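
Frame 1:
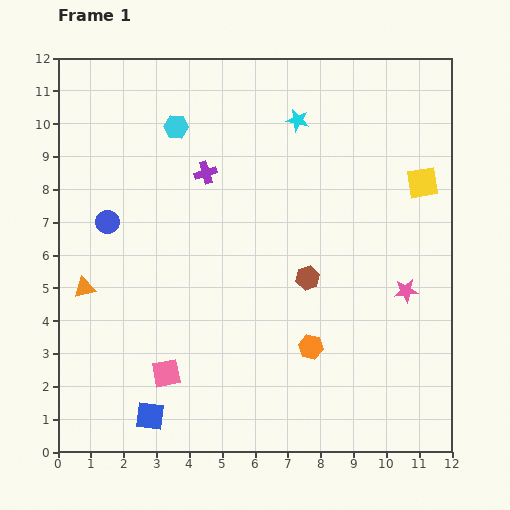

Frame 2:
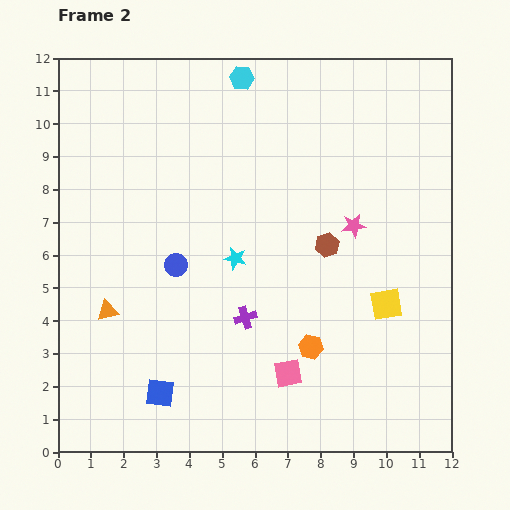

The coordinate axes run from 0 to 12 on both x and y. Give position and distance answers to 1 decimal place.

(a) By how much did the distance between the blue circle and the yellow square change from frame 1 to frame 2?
-3.2

Distance in frame 1: 9.7. Distance in frame 2: 6.5.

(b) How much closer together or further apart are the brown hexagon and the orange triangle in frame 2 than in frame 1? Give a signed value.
+0.2

Distance in frame 1: 6.8. Distance in frame 2: 7.0.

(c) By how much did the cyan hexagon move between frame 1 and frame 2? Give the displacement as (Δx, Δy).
(2.0, 1.5)

The cyan hexagon was at (3.6, 9.9) in frame 1 and (5.6, 11.4) in frame 2.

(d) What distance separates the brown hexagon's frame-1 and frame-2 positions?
1.2

The brown hexagon moved from (7.6, 5.3) to (8.2, 6.3), a distance of √(0.6² + 1.0²) ≈ 1.2.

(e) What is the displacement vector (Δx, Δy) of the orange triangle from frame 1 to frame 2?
(0.7, -0.7)

The orange triangle was at (0.8, 5.0) in frame 1 and (1.5, 4.3) in frame 2.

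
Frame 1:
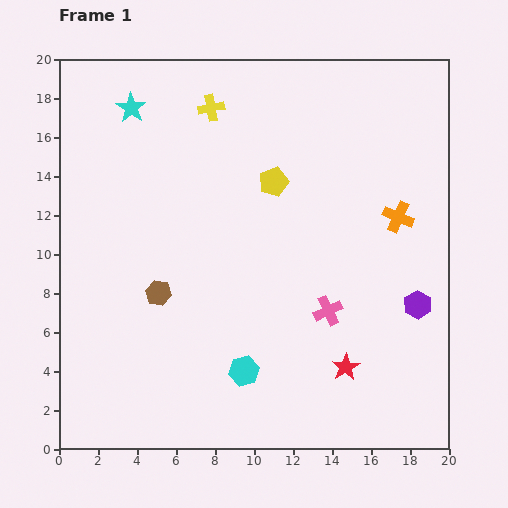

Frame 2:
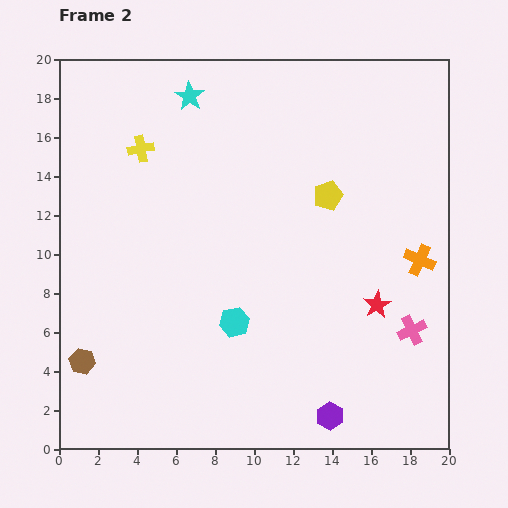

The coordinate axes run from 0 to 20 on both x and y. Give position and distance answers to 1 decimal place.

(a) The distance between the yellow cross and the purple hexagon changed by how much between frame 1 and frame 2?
+2.2

Distance in frame 1: 14.6. Distance in frame 2: 16.8.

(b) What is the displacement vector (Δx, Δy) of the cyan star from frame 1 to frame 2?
(3.0, 0.6)

The cyan star was at (3.7, 17.5) in frame 1 and (6.7, 18.1) in frame 2.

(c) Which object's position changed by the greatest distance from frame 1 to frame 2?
the purple hexagon

(moved 7.3; next 5.2)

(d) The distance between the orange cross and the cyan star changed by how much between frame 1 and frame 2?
-0.3

Distance in frame 1: 14.8. Distance in frame 2: 14.5.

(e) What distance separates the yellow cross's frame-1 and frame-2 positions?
4.2

The yellow cross moved from (7.8, 17.5) to (4.2, 15.4), a distance of √(3.6² + 2.1²) ≈ 4.2.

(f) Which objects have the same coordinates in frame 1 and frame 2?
none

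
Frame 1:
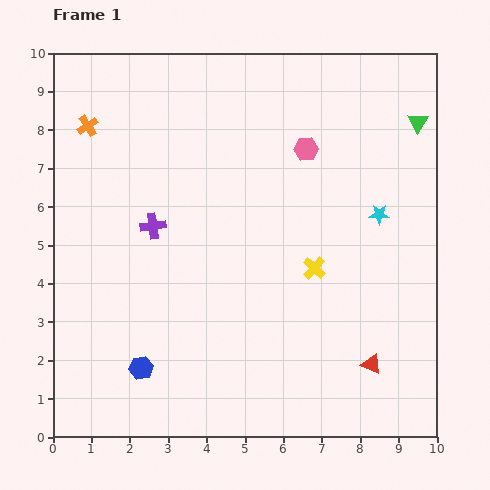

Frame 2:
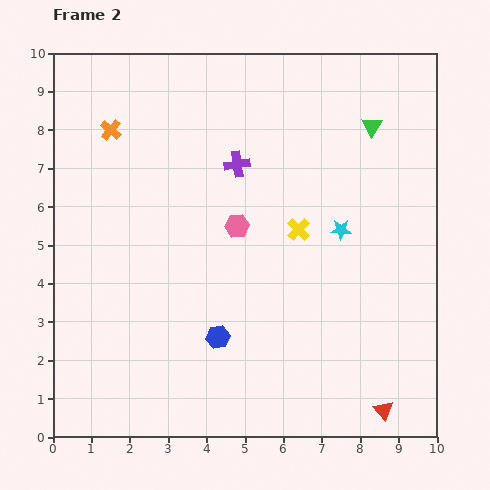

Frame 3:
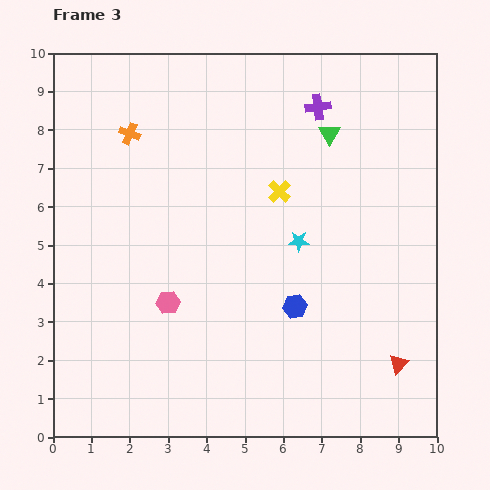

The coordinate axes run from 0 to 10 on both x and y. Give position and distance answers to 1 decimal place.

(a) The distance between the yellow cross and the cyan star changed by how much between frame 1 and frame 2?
-1.1

Distance in frame 1: 2.2. Distance in frame 2: 1.1.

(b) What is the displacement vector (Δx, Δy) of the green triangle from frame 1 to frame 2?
(-1.2, -0.1)

The green triangle was at (9.5, 8.2) in frame 1 and (8.3, 8.1) in frame 2.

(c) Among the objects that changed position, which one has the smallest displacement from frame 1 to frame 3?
the red triangle

(moved 0.7)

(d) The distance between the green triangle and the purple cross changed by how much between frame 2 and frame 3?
-2.8

Distance in frame 2: 3.6. Distance in frame 3: 0.8.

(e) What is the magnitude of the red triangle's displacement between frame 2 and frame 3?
1.3

The red triangle moved from (8.6, 0.7) to (9.0, 1.9), a distance of √(0.4² + 1.2²) ≈ 1.3.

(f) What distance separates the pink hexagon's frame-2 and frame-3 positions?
2.7

The pink hexagon moved from (4.8, 5.5) to (3.0, 3.5), a distance of √(1.8² + 2.0²) ≈ 2.7.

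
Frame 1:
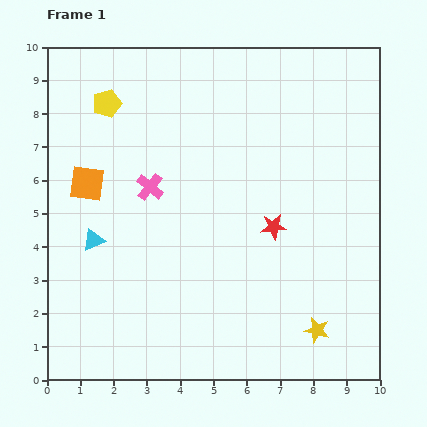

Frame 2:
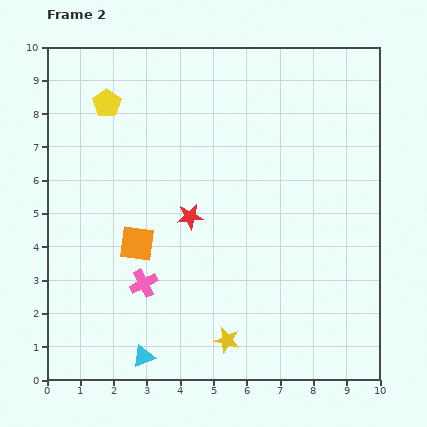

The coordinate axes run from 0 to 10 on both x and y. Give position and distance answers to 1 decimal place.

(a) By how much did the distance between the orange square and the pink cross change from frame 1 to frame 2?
-0.7

Distance in frame 1: 1.9. Distance in frame 2: 1.2.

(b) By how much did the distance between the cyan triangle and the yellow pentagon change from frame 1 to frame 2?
+3.6

Distance in frame 1: 4.1. Distance in frame 2: 7.7.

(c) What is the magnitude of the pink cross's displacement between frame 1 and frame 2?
2.9

The pink cross moved from (3.1, 5.8) to (2.9, 2.9), a distance of √(0.2² + 2.9²) ≈ 2.9.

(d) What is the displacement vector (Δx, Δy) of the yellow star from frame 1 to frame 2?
(-2.7, -0.3)

The yellow star was at (8.1, 1.5) in frame 1 and (5.4, 1.2) in frame 2.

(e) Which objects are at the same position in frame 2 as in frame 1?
the yellow pentagon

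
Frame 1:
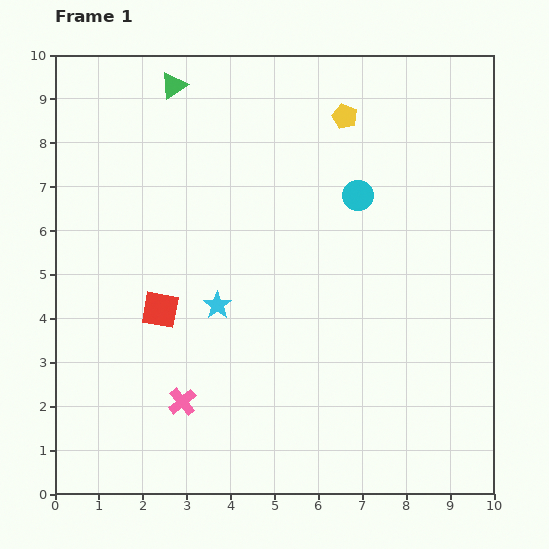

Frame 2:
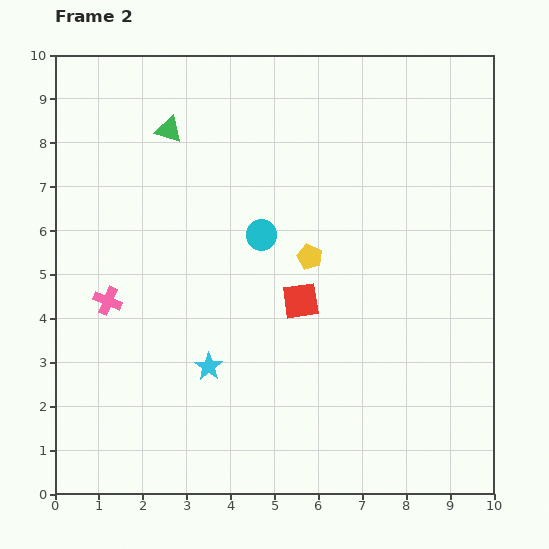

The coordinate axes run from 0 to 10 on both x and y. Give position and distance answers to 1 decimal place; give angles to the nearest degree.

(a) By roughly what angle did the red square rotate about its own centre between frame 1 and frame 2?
19° counter-clockwise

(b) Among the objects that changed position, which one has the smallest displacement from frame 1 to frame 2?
the green triangle

(moved 1.0)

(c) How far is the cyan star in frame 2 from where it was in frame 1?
1.4

The cyan star moved from (3.7, 4.3) to (3.5, 2.9), a distance of √(0.2² + 1.4²) ≈ 1.4.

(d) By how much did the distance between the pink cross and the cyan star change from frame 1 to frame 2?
+0.4

Distance in frame 1: 2.3. Distance in frame 2: 2.7.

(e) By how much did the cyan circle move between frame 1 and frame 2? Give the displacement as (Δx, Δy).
(-2.2, -0.9)

The cyan circle was at (6.9, 6.8) in frame 1 and (4.7, 5.9) in frame 2.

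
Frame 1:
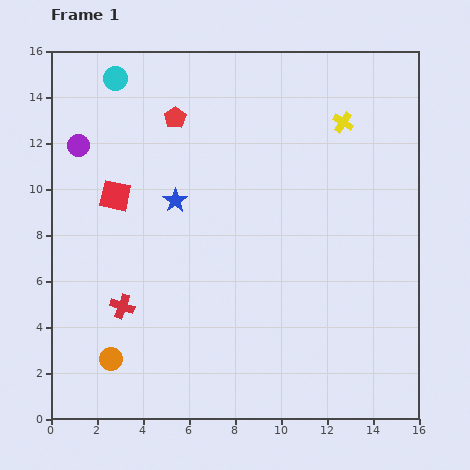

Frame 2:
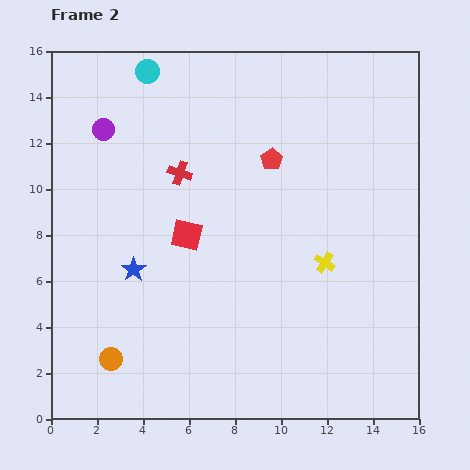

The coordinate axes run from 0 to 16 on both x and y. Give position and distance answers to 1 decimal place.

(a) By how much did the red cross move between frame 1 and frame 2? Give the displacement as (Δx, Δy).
(2.5, 5.8)

The red cross was at (3.1, 4.9) in frame 1 and (5.6, 10.7) in frame 2.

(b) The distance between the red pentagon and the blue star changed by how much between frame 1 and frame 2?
+4.1

Distance in frame 1: 3.6. Distance in frame 2: 7.7.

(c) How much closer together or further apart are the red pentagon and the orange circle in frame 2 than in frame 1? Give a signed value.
+0.3

Distance in frame 1: 10.9. Distance in frame 2: 11.2.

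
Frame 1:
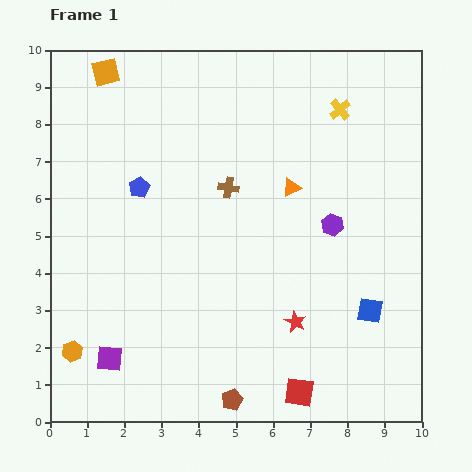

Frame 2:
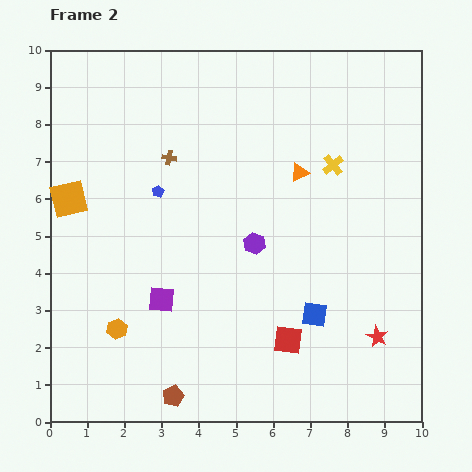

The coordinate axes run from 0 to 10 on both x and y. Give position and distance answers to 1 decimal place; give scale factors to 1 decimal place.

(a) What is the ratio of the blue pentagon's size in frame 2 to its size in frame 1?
0.6×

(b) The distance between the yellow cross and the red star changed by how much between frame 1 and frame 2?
-1.0

Distance in frame 1: 5.8. Distance in frame 2: 4.8.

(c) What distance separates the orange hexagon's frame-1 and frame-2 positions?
1.3

The orange hexagon moved from (0.6, 1.9) to (1.8, 2.5), a distance of √(1.2² + 0.6²) ≈ 1.3.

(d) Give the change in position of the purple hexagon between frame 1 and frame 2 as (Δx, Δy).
(-2.1, -0.5)

The purple hexagon was at (7.6, 5.3) in frame 1 and (5.5, 4.8) in frame 2.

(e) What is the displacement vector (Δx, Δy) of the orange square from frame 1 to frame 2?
(-1.0, -3.4)

The orange square was at (1.5, 9.4) in frame 1 and (0.5, 6.0) in frame 2.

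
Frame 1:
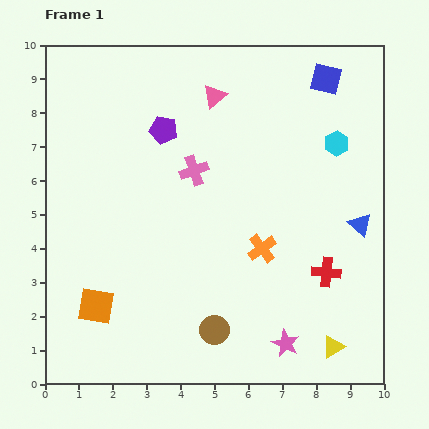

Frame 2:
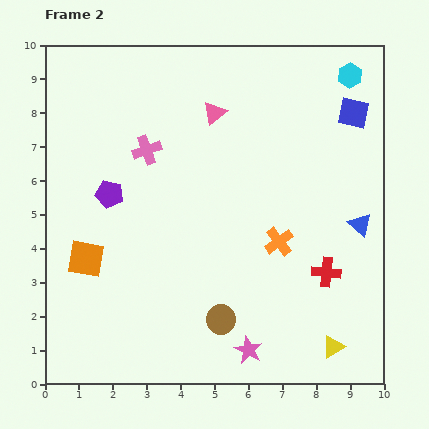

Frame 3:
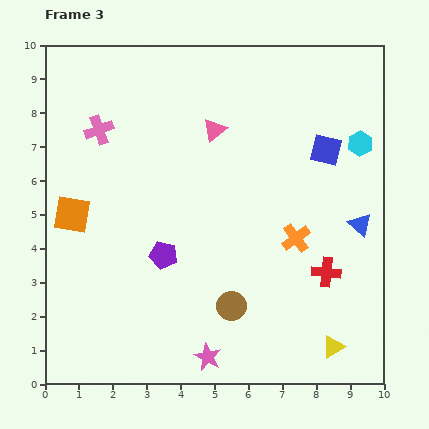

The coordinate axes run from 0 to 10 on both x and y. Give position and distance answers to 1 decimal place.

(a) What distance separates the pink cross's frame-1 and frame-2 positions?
1.5

The pink cross moved from (4.4, 6.3) to (3.0, 6.9), a distance of √(1.4² + 0.6²) ≈ 1.5.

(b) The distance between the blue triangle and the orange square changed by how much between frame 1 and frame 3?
+0.3

Distance in frame 1: 8.2. Distance in frame 3: 8.5.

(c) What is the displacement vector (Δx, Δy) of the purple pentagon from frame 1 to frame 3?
(0.0, -3.7)

The purple pentagon was at (3.5, 7.5) in frame 1 and (3.5, 3.8) in frame 3.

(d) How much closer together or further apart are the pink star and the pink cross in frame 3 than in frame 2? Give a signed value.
+0.8

Distance in frame 2: 6.6. Distance in frame 3: 7.4.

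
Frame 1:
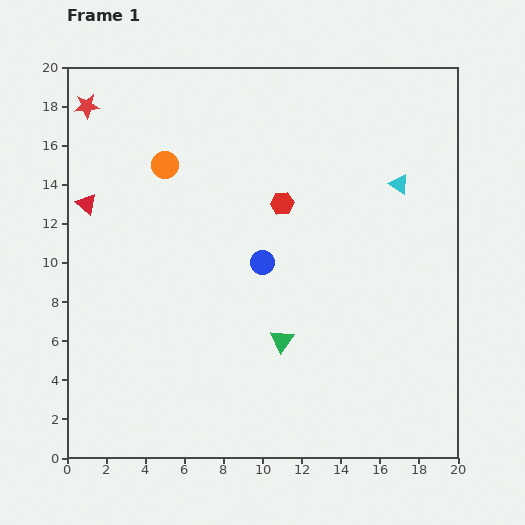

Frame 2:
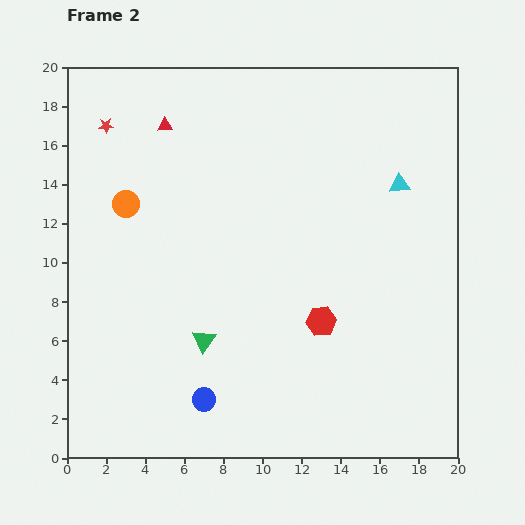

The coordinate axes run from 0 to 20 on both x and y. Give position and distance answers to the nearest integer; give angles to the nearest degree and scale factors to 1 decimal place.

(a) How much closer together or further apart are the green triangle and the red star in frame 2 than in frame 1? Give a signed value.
-4

Distance in frame 1: 16. Distance in frame 2: 12.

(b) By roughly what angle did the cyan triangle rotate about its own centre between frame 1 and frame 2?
38° counter-clockwise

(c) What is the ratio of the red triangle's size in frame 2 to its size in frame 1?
0.7×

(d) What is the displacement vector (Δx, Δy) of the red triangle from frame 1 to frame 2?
(4, 4)

The red triangle was at (1, 13) in frame 1 and (5, 17) in frame 2.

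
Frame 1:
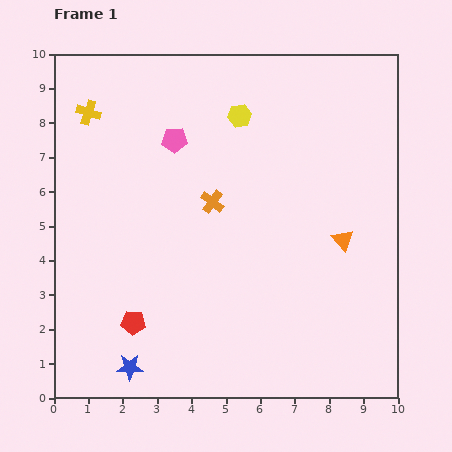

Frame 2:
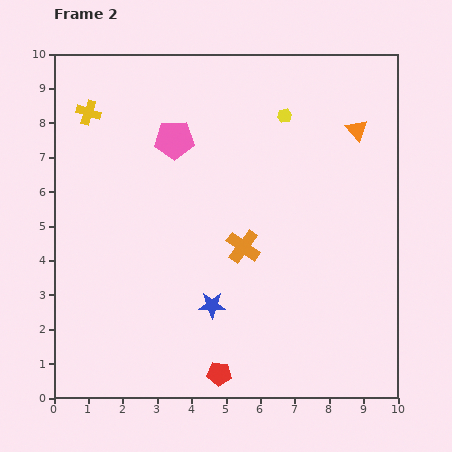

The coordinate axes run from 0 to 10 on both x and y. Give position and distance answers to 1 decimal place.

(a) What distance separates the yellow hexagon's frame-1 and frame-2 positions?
1.3

The yellow hexagon moved from (5.4, 8.2) to (6.7, 8.2), a distance of √(1.3² + 0.0²) ≈ 1.3.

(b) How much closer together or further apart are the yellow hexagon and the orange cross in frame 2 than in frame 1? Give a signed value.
+1.4

Distance in frame 1: 2.6. Distance in frame 2: 4.0.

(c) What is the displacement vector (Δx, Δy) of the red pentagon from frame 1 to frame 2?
(2.5, -1.5)

The red pentagon was at (2.3, 2.2) in frame 1 and (4.8, 0.7) in frame 2.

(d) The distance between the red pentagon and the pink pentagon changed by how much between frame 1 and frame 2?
+1.5

Distance in frame 1: 5.4. Distance in frame 2: 6.9.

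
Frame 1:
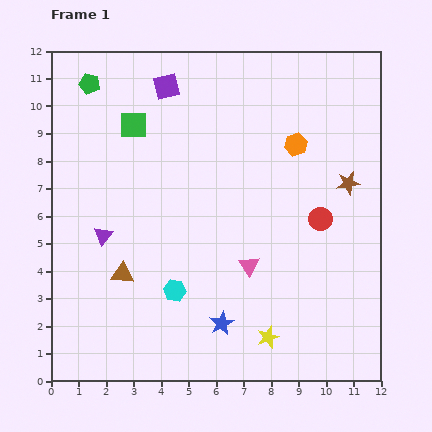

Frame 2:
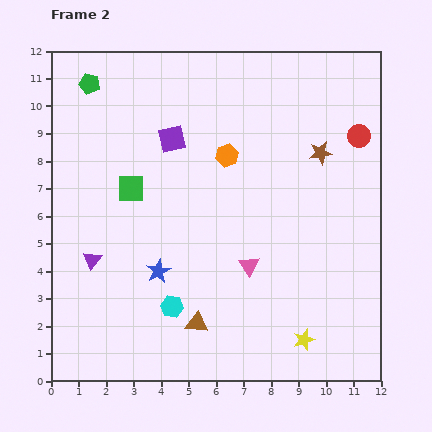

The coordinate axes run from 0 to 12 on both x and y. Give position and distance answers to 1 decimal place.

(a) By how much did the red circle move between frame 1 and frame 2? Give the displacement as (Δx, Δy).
(1.4, 3.0)

The red circle was at (9.8, 5.9) in frame 1 and (11.2, 8.9) in frame 2.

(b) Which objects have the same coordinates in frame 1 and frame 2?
the green pentagon, the pink triangle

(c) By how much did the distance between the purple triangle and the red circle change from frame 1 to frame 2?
+2.8

Distance in frame 1: 7.9. Distance in frame 2: 10.7.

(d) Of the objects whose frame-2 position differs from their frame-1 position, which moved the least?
the cyan hexagon

(moved 0.6)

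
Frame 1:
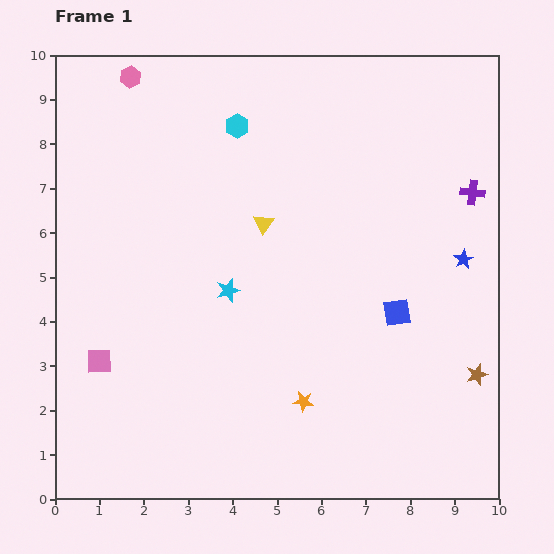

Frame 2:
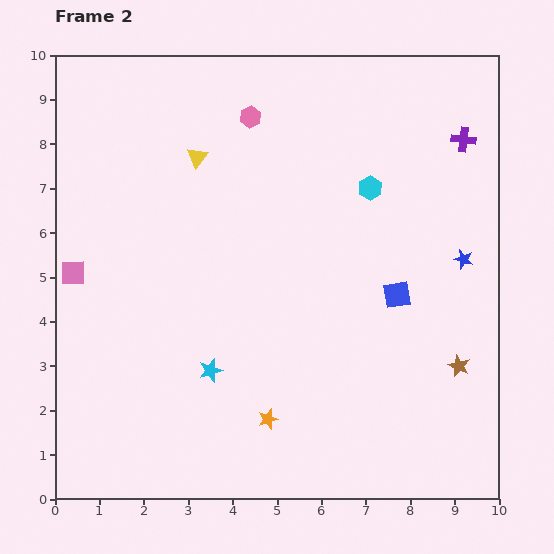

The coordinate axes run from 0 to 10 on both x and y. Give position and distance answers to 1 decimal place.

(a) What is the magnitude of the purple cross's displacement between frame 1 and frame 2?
1.2

The purple cross moved from (9.4, 6.9) to (9.2, 8.1), a distance of √(0.2² + 1.2²) ≈ 1.2.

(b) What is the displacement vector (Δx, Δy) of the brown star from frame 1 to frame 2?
(-0.4, 0.2)

The brown star was at (9.5, 2.8) in frame 1 and (9.1, 3.0) in frame 2.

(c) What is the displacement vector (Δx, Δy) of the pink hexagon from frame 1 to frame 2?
(2.7, -0.9)

The pink hexagon was at (1.7, 9.5) in frame 1 and (4.4, 8.6) in frame 2.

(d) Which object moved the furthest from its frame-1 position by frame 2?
the cyan hexagon

(moved 3.3; next 2.8)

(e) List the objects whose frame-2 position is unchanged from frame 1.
the blue star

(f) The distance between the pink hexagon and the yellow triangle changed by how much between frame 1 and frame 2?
-3.0

Distance in frame 1: 4.5. Distance in frame 2: 1.5.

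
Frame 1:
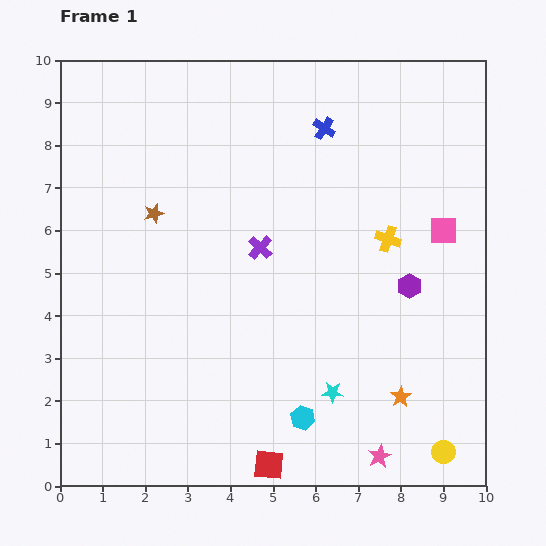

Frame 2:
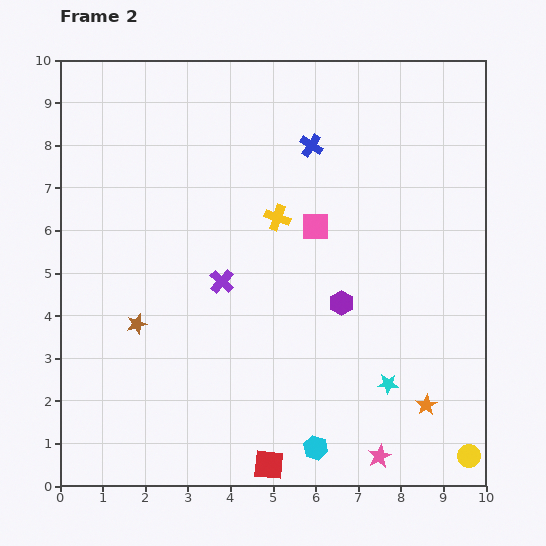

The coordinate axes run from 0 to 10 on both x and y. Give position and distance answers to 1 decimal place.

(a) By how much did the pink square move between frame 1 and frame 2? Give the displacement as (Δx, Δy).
(-3.0, 0.1)

The pink square was at (9.0, 6.0) in frame 1 and (6.0, 6.1) in frame 2.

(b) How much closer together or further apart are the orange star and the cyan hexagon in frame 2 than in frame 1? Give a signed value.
+0.4

Distance in frame 1: 2.4. Distance in frame 2: 2.8.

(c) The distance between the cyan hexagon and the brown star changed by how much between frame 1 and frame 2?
-0.8

Distance in frame 1: 5.9. Distance in frame 2: 5.1.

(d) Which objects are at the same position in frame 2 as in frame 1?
the red square, the pink star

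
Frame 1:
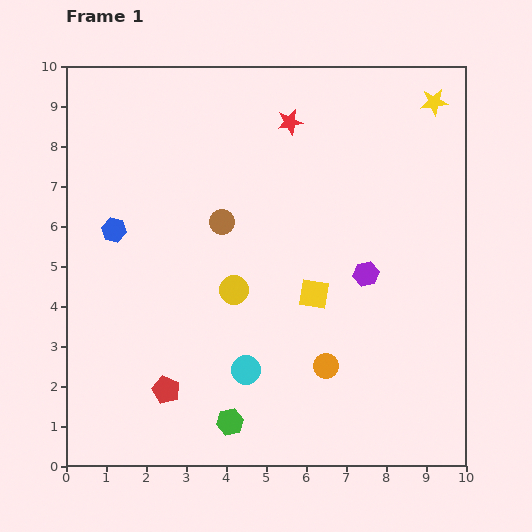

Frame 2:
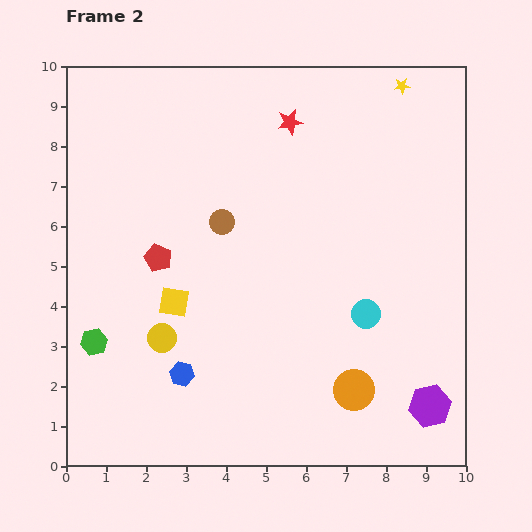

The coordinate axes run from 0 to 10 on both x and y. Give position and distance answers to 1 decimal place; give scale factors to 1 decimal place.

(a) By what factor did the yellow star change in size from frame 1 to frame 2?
0.6×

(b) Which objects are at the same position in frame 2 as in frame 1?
the red star, the brown circle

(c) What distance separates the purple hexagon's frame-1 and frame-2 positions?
3.7

The purple hexagon moved from (7.5, 4.8) to (9.1, 1.5), a distance of √(1.6² + 3.3²) ≈ 3.7.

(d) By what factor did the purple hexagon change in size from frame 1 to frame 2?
1.7×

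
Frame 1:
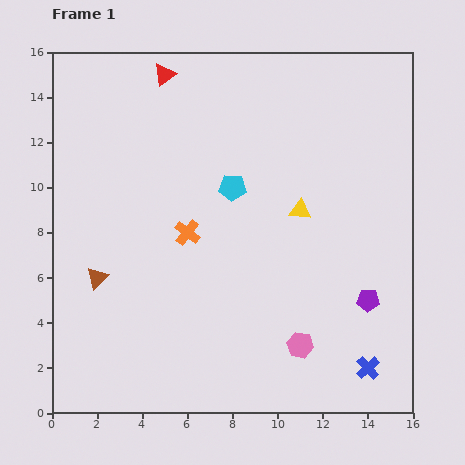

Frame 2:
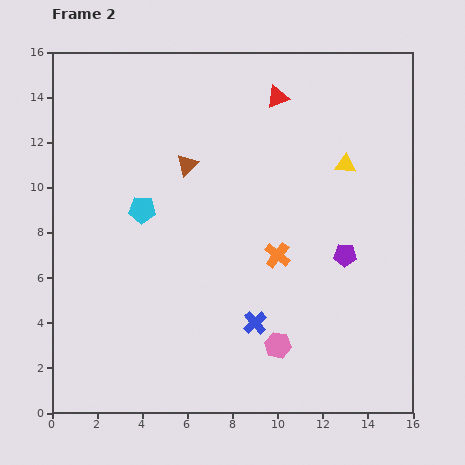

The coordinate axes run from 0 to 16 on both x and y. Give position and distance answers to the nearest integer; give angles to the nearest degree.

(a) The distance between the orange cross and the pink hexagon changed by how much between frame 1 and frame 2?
-3

Distance in frame 1: 7. Distance in frame 2: 4.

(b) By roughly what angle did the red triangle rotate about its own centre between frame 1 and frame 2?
15° clockwise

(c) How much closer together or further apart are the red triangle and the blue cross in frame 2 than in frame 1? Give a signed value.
-6

Distance in frame 1: 16. Distance in frame 2: 10.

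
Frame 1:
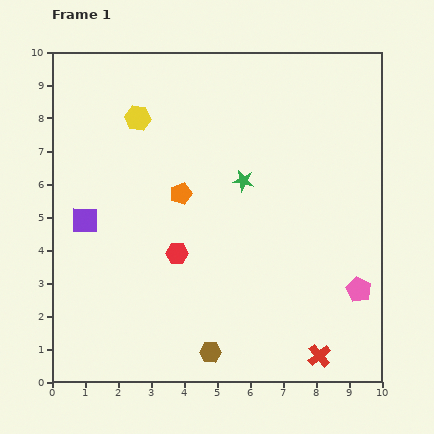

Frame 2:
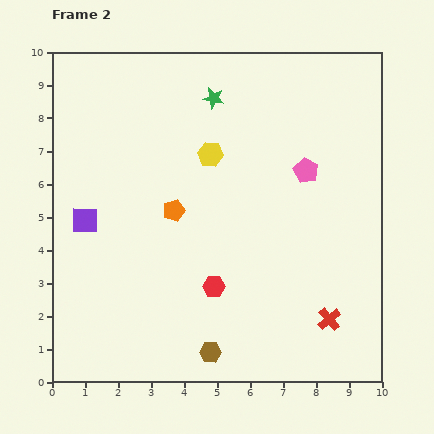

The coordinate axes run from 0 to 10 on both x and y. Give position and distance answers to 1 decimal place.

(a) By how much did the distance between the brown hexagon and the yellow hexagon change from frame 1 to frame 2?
-1.4

Distance in frame 1: 7.4. Distance in frame 2: 6.0.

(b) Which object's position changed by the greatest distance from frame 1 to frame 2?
the pink pentagon

(moved 3.9; next 2.7)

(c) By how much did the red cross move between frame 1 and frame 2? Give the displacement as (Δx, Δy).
(0.3, 1.1)

The red cross was at (8.1, 0.8) in frame 1 and (8.4, 1.9) in frame 2.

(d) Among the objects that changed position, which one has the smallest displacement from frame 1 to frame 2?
the orange pentagon

(moved 0.5)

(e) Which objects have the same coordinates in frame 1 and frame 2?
the brown hexagon, the purple square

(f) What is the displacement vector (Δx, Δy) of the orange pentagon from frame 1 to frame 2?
(-0.2, -0.5)

The orange pentagon was at (3.9, 5.7) in frame 1 and (3.7, 5.2) in frame 2.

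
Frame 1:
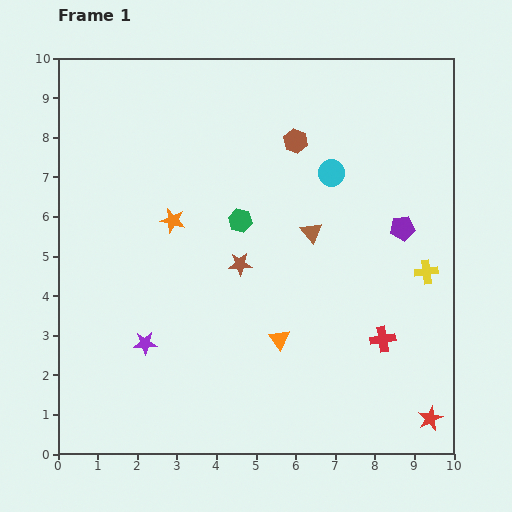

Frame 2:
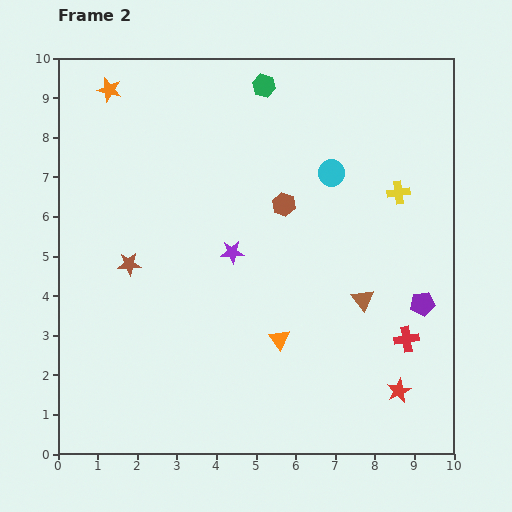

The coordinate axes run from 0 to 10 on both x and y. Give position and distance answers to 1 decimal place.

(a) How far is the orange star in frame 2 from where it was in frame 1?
3.7

The orange star moved from (2.9, 5.9) to (1.3, 9.2), a distance of √(1.6² + 3.3²) ≈ 3.7.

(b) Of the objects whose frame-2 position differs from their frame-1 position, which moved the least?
the red cross

(moved 0.6)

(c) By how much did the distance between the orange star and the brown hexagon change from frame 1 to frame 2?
+1.6

Distance in frame 1: 3.7. Distance in frame 2: 5.3.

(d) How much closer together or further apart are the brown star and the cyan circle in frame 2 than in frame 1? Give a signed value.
+2.3

Distance in frame 1: 3.3. Distance in frame 2: 5.6.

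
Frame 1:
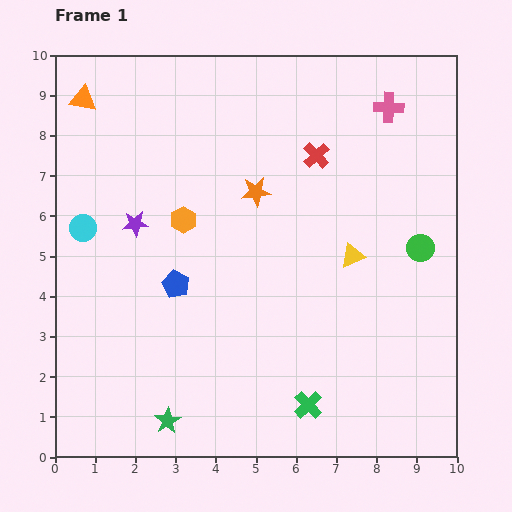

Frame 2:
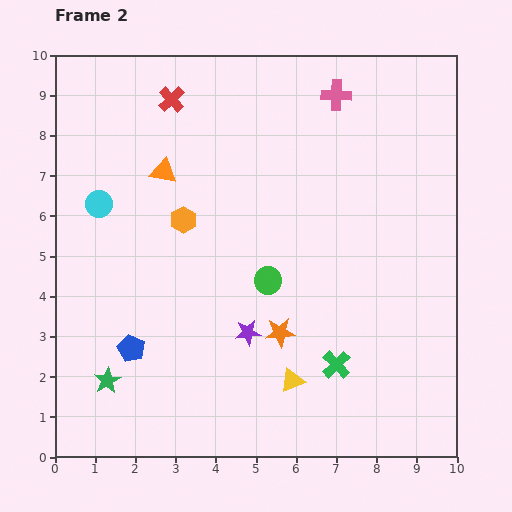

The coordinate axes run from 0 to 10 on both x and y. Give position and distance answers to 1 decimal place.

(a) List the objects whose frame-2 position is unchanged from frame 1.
the orange hexagon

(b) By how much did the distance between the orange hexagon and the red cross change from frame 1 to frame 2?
-0.7

Distance in frame 1: 3.7. Distance in frame 2: 3.0.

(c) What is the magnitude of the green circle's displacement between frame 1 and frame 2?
3.9

The green circle moved from (9.1, 5.2) to (5.3, 4.4), a distance of √(3.8² + 0.8²) ≈ 3.9.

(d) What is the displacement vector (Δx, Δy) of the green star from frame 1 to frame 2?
(-1.5, 1.0)

The green star was at (2.8, 0.9) in frame 1 and (1.3, 1.9) in frame 2.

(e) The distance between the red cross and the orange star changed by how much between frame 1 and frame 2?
+4.7

Distance in frame 1: 1.7. Distance in frame 2: 6.4.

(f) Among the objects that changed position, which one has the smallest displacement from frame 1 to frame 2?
the cyan circle

(moved 0.7)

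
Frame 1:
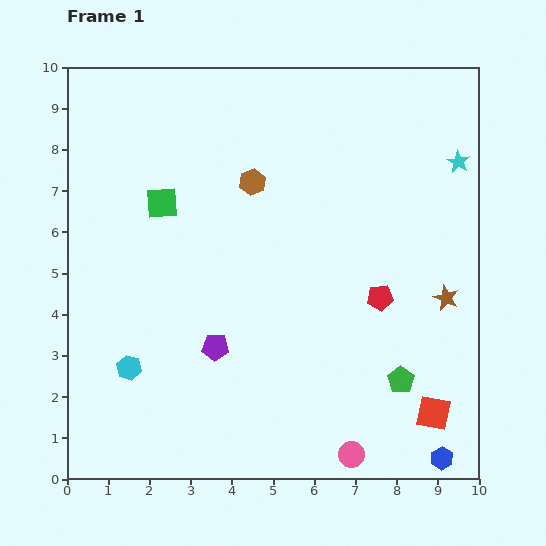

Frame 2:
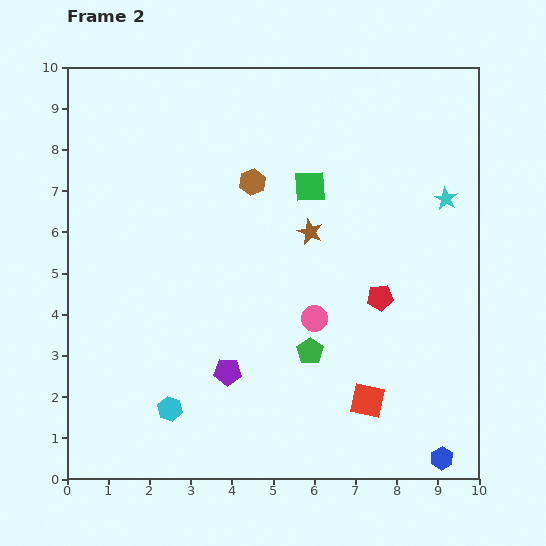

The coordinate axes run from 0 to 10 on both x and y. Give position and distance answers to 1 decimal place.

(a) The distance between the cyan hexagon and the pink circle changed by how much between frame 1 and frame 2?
-1.7

Distance in frame 1: 5.8. Distance in frame 2: 4.1.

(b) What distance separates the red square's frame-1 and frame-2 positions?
1.6

The red square moved from (8.9, 1.6) to (7.3, 1.9), a distance of √(1.6² + 0.3²) ≈ 1.6.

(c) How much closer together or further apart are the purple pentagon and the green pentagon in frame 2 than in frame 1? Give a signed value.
-2.5

Distance in frame 1: 4.6. Distance in frame 2: 2.1.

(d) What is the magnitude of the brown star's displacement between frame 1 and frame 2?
3.7

The brown star moved from (9.2, 4.4) to (5.9, 6.0), a distance of √(3.3² + 1.6²) ≈ 3.7.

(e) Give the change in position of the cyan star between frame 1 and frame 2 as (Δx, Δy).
(-0.3, -0.9)

The cyan star was at (9.5, 7.7) in frame 1 and (9.2, 6.8) in frame 2.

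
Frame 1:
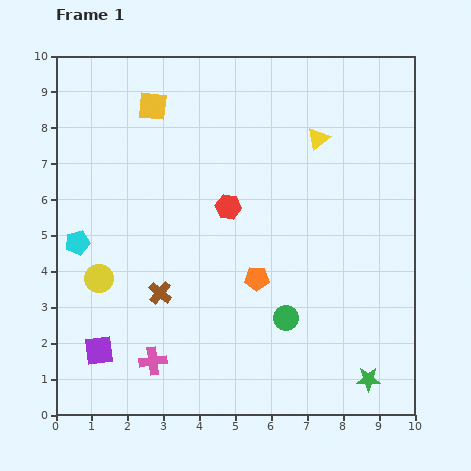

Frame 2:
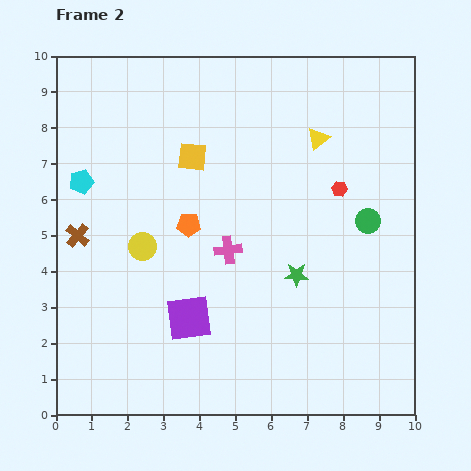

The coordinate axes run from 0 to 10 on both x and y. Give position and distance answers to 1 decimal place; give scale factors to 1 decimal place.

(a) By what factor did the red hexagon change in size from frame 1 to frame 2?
0.6×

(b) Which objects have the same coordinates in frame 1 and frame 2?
the yellow triangle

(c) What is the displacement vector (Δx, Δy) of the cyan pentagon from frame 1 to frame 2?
(0.1, 1.7)

The cyan pentagon was at (0.6, 4.8) in frame 1 and (0.7, 6.5) in frame 2.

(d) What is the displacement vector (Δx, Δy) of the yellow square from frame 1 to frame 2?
(1.1, -1.4)

The yellow square was at (2.7, 8.6) in frame 1 and (3.8, 7.2) in frame 2.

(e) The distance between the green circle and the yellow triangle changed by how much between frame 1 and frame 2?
-2.4

Distance in frame 1: 5.1. Distance in frame 2: 2.7.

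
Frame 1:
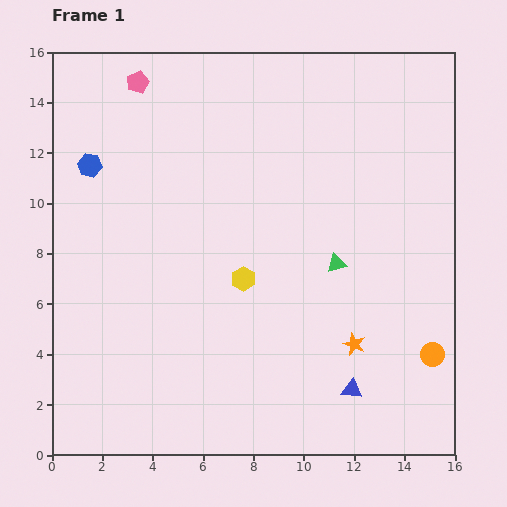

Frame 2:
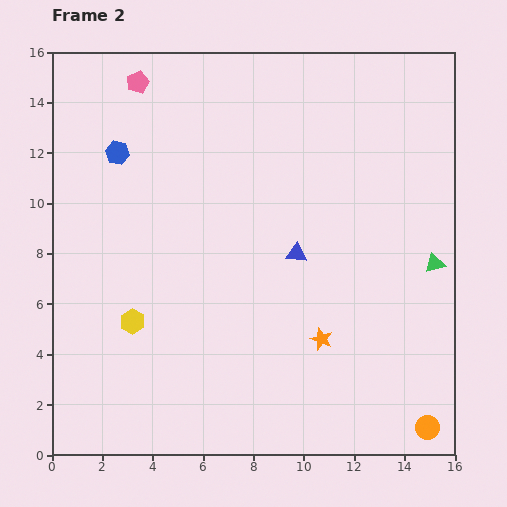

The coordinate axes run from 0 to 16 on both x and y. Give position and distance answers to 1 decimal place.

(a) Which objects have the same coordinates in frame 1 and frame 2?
the pink pentagon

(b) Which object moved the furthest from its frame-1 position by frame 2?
the blue triangle

(moved 5.8; next 4.7)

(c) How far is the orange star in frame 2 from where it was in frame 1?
1.3

The orange star moved from (12.0, 4.4) to (10.7, 4.6), a distance of √(1.3² + 0.2²) ≈ 1.3.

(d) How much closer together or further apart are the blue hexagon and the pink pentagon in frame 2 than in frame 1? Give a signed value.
-0.9

Distance in frame 1: 3.8. Distance in frame 2: 2.9.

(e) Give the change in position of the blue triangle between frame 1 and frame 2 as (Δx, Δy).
(-2.2, 5.4)

The blue triangle was at (11.9, 2.6) in frame 1 and (9.7, 8.0) in frame 2.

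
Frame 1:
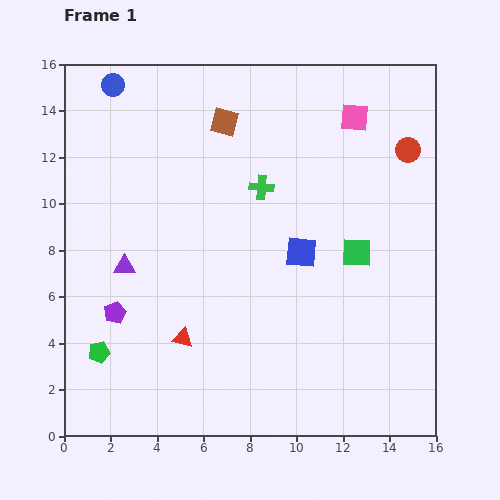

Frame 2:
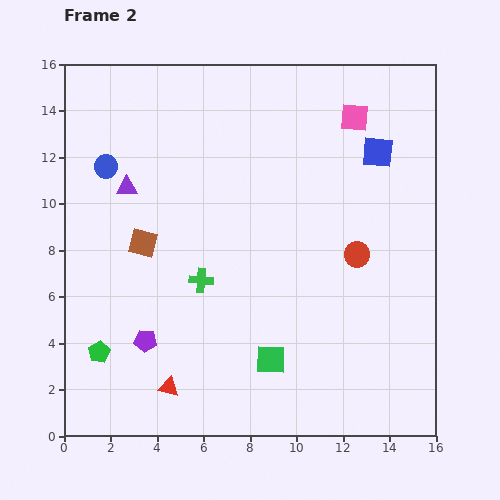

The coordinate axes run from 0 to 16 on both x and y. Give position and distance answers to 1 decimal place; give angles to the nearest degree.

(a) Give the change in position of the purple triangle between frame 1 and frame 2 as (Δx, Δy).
(0.1, 3.4)

The purple triangle was at (2.6, 7.3) in frame 1 and (2.7, 10.7) in frame 2.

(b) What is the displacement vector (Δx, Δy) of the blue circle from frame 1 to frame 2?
(-0.3, -3.5)

The blue circle was at (2.1, 15.1) in frame 1 and (1.8, 11.6) in frame 2.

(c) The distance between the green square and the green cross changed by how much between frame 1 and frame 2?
-0.5

Distance in frame 1: 5.0. Distance in frame 2: 4.5.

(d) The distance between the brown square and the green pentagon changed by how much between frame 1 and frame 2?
-6.2

Distance in frame 1: 11.3. Distance in frame 2: 5.1.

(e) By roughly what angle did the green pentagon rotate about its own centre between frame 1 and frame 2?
16° counter-clockwise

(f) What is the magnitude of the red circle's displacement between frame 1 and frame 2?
5.0

The red circle moved from (14.8, 12.3) to (12.6, 7.8), a distance of √(2.2² + 4.5²) ≈ 5.0.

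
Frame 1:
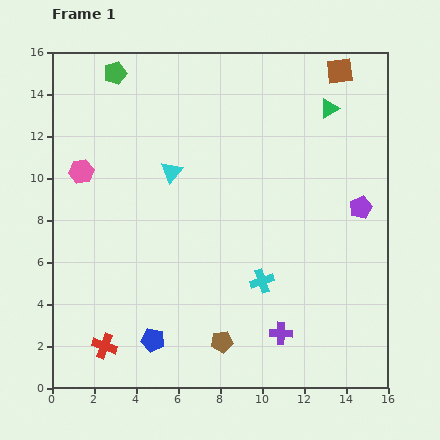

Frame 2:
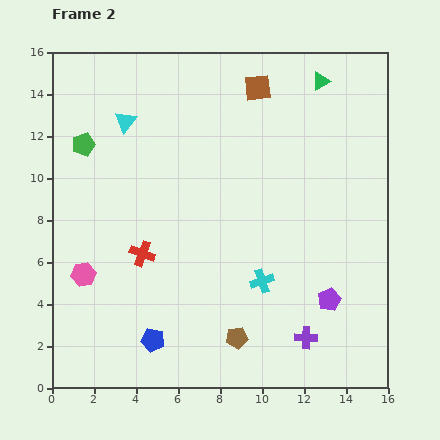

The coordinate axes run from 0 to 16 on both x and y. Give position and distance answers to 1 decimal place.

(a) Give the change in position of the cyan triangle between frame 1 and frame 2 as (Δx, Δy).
(-2.2, 2.4)

The cyan triangle was at (5.7, 10.3) in frame 1 and (3.5, 12.7) in frame 2.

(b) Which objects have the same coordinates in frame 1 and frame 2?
the cyan cross, the blue pentagon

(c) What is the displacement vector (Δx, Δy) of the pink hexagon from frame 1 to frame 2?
(0.1, -4.9)

The pink hexagon was at (1.4, 10.3) in frame 1 and (1.5, 5.4) in frame 2.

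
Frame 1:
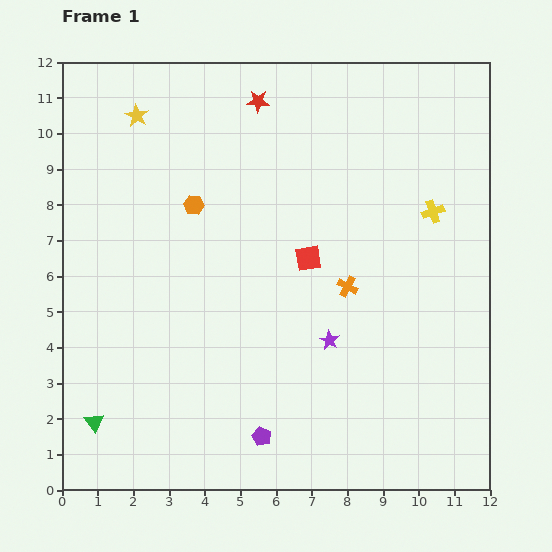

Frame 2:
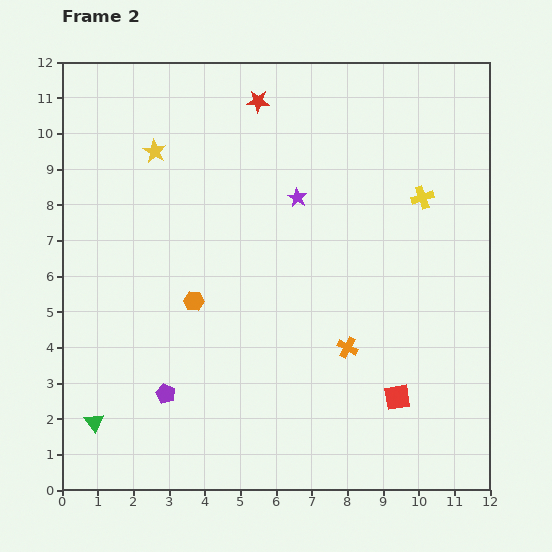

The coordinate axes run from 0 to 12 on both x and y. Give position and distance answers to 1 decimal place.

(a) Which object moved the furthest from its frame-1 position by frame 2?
the red square

(moved 4.6; next 4.1)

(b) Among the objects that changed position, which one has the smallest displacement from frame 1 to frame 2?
the yellow cross

(moved 0.5)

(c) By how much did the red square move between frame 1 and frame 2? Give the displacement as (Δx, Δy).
(2.5, -3.9)

The red square was at (6.9, 6.5) in frame 1 and (9.4, 2.6) in frame 2.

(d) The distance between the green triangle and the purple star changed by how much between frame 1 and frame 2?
+1.5

Distance in frame 1: 7.0. Distance in frame 2: 8.5.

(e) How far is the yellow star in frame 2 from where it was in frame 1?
1.1

The yellow star moved from (2.1, 10.5) to (2.6, 9.5), a distance of √(0.5² + 1.0²) ≈ 1.1.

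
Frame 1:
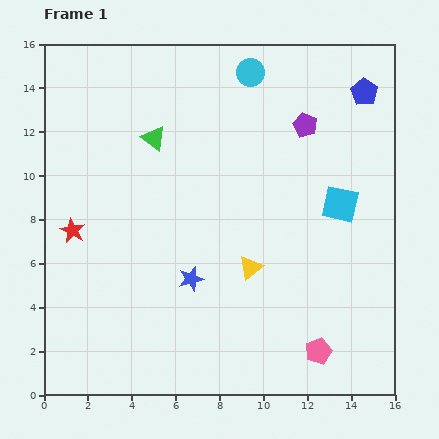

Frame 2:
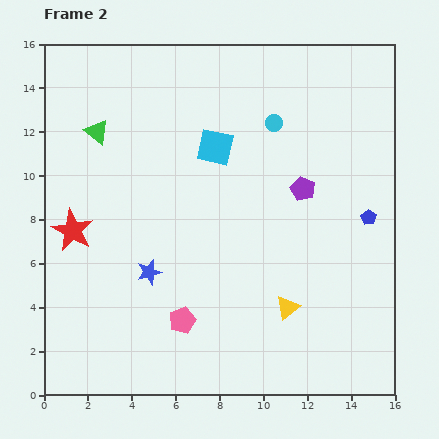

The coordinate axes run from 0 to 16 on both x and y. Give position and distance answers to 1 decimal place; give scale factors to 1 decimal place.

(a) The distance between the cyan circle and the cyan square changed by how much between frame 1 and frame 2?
-4.4

Distance in frame 1: 7.3. Distance in frame 2: 2.9.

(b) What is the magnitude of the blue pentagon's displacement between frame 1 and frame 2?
5.7

The blue pentagon moved from (14.6, 13.8) to (14.8, 8.1), a distance of √(0.2² + 5.7²) ≈ 5.7.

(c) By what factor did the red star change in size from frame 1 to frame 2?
1.7×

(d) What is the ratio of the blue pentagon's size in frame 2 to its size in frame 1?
0.6×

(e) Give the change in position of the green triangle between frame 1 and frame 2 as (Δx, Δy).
(-2.6, 0.3)

The green triangle was at (5.0, 11.7) in frame 1 and (2.4, 12.0) in frame 2.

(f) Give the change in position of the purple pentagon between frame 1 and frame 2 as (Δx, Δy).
(-0.1, -2.9)

The purple pentagon was at (11.9, 12.3) in frame 1 and (11.8, 9.4) in frame 2.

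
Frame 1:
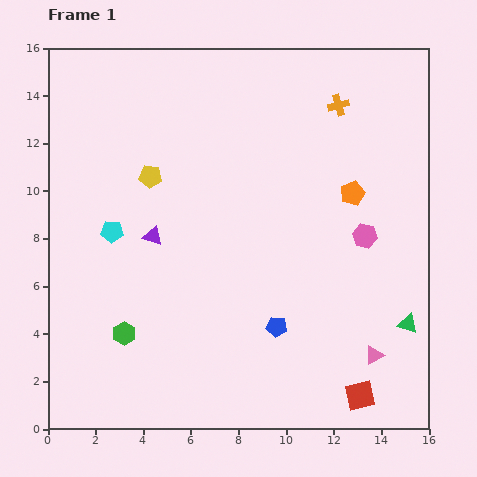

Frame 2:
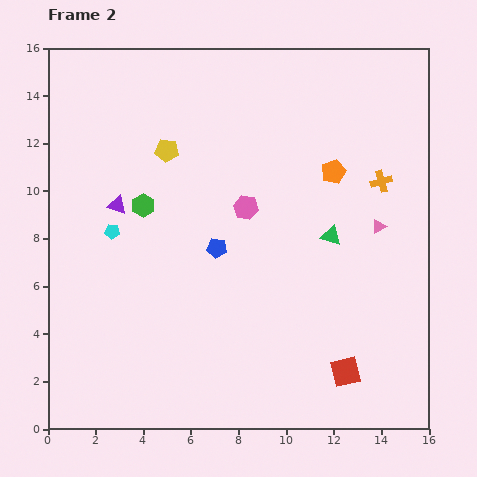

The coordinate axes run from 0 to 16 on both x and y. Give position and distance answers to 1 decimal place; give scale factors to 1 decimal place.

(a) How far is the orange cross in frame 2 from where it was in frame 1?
3.7

The orange cross moved from (12.2, 13.6) to (14.0, 10.4), a distance of √(1.8² + 3.2²) ≈ 3.7.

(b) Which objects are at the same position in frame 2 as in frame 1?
the cyan pentagon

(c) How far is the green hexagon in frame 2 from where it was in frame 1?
5.5

The green hexagon moved from (3.2, 4.0) to (4.0, 9.4), a distance of √(0.8² + 5.4²) ≈ 5.5.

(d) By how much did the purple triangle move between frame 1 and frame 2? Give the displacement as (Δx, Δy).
(-1.5, 1.3)

The purple triangle was at (4.4, 8.1) in frame 1 and (2.9, 9.4) in frame 2.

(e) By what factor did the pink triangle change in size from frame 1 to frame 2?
0.7×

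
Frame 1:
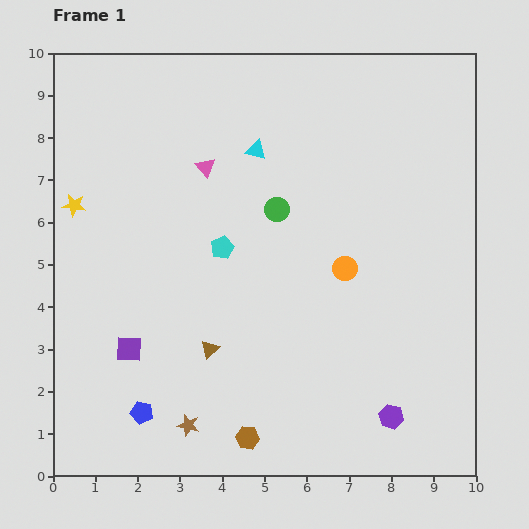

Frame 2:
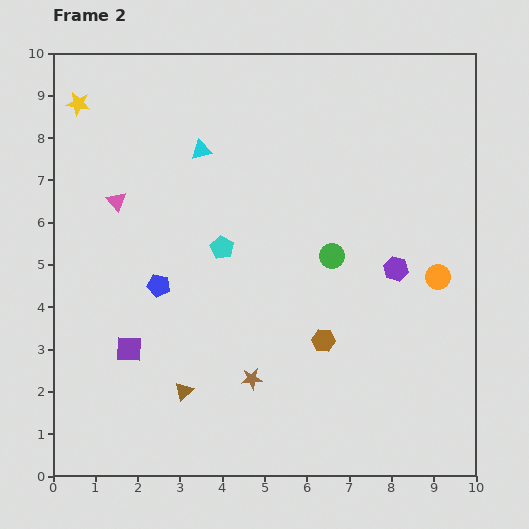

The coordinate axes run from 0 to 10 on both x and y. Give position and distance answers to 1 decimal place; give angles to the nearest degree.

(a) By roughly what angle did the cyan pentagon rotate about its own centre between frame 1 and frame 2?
18° counter-clockwise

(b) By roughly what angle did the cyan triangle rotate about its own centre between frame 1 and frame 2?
29° counter-clockwise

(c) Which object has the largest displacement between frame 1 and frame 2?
the purple hexagon

(moved 3.5; next 3.0)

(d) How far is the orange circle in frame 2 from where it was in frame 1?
2.2

The orange circle moved from (6.9, 4.9) to (9.1, 4.7), a distance of √(2.2² + 0.2²) ≈ 2.2.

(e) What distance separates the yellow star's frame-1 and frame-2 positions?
2.4

The yellow star moved from (0.5, 6.4) to (0.6, 8.8), a distance of √(0.1² + 2.4²) ≈ 2.4.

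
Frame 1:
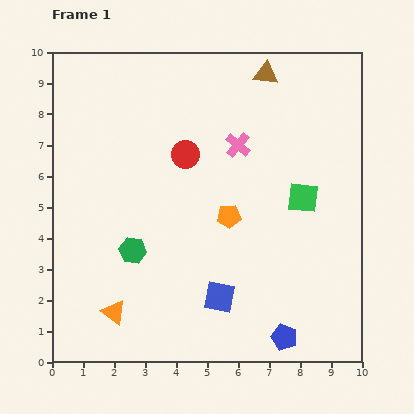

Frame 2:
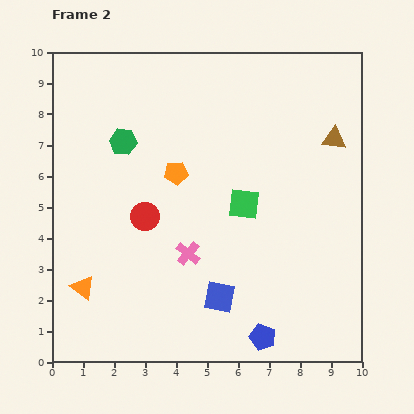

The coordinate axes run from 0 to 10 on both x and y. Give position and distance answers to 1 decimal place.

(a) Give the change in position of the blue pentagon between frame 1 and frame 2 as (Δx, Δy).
(-0.7, 0.0)

The blue pentagon was at (7.5, 0.8) in frame 1 and (6.8, 0.8) in frame 2.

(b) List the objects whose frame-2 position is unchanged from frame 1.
the blue square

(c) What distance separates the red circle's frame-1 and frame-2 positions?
2.4

The red circle moved from (4.3, 6.7) to (3.0, 4.7), a distance of √(1.3² + 2.0²) ≈ 2.4.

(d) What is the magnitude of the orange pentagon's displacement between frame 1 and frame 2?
2.2

The orange pentagon moved from (5.7, 4.7) to (4.0, 6.1), a distance of √(1.7² + 1.4²) ≈ 2.2.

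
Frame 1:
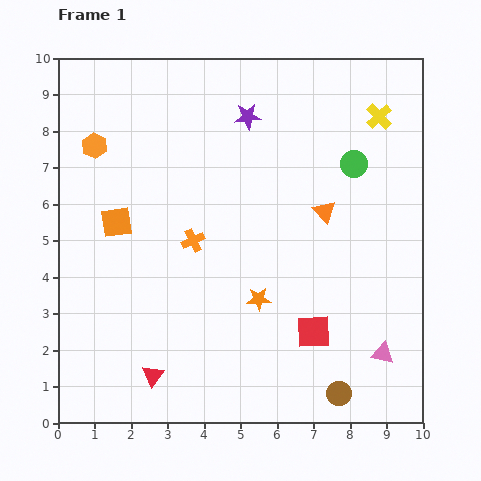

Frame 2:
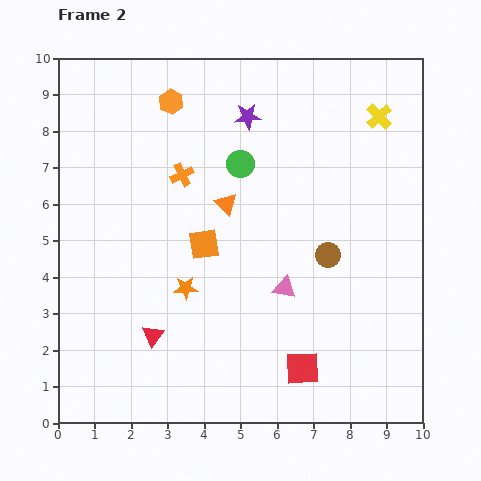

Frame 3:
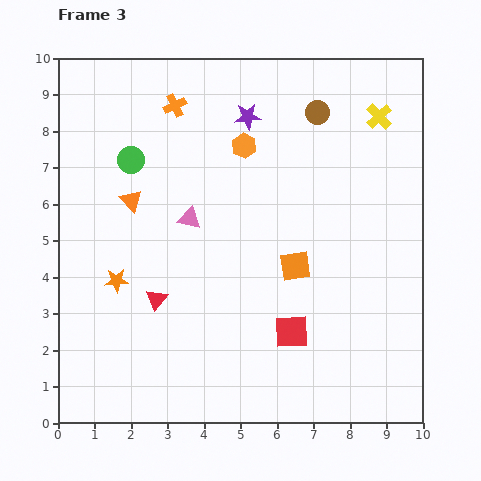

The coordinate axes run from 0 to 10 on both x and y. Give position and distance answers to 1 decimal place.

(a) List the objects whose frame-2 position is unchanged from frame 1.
the yellow cross, the purple star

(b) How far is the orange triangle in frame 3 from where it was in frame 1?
5.3

The orange triangle moved from (7.3, 5.8) to (2.0, 6.1), a distance of √(5.3² + 0.3²) ≈ 5.3.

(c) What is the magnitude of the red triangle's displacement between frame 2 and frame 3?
1.0

The red triangle moved from (2.6, 2.4) to (2.7, 3.4), a distance of √(0.1² + 1.0²) ≈ 1.0.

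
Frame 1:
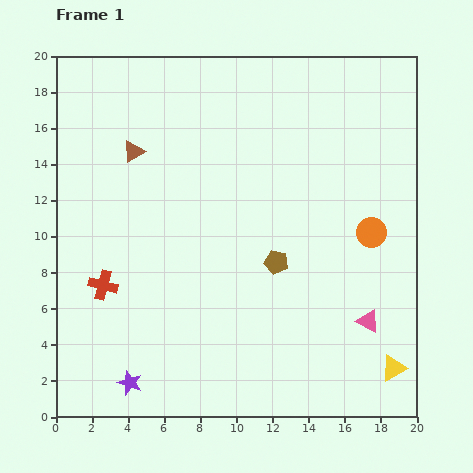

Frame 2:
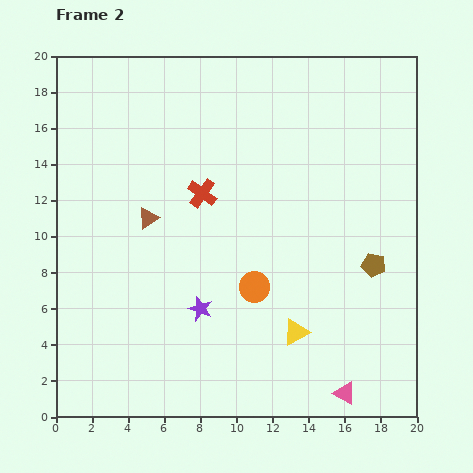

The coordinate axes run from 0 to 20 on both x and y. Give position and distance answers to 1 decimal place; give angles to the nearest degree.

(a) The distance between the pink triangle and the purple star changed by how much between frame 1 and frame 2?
-4.3

Distance in frame 1: 13.6. Distance in frame 2: 9.3.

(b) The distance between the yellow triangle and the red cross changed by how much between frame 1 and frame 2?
-7.4

Distance in frame 1: 16.7. Distance in frame 2: 9.3.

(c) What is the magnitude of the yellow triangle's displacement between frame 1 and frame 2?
5.8

The yellow triangle moved from (18.7, 2.7) to (13.3, 4.7), a distance of √(5.4² + 2.0²) ≈ 5.8.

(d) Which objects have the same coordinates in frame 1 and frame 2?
none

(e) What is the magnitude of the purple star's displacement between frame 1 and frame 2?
5.7

The purple star moved from (4.1, 1.9) to (8.0, 6.0), a distance of √(3.9² + 4.1²) ≈ 5.7.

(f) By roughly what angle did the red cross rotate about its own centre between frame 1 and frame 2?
21° clockwise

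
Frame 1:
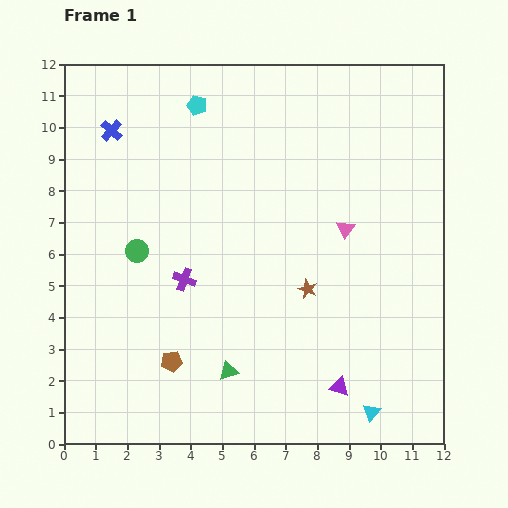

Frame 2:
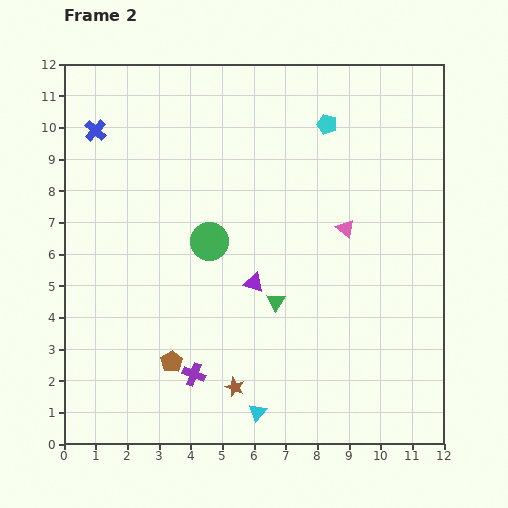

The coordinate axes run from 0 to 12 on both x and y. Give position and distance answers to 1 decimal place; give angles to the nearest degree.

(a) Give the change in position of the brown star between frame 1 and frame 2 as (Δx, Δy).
(-2.3, -3.1)

The brown star was at (7.7, 4.9) in frame 1 and (5.4, 1.8) in frame 2.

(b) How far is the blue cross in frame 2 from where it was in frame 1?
0.5

The blue cross moved from (1.5, 9.9) to (1.0, 9.9), a distance of √(0.5² + 0.0²) ≈ 0.5.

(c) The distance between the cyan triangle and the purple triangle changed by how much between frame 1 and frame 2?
+2.8

Distance in frame 1: 1.3. Distance in frame 2: 4.1.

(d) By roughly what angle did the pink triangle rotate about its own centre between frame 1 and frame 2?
26° counter-clockwise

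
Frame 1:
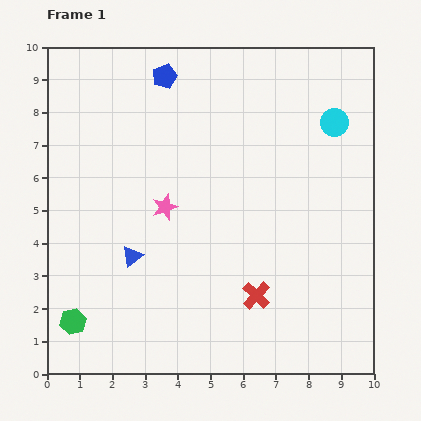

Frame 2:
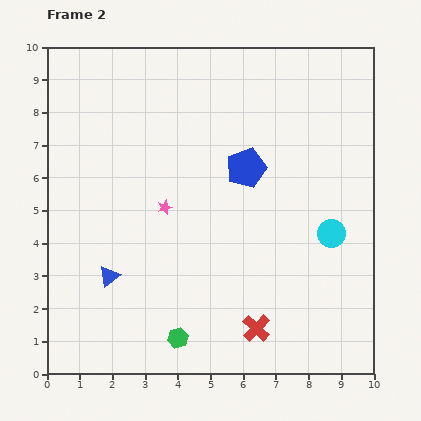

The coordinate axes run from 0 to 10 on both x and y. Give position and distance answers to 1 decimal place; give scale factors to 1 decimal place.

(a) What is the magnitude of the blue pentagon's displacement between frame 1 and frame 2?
3.8

The blue pentagon moved from (3.6, 9.1) to (6.1, 6.3), a distance of √(2.5² + 2.8²) ≈ 3.8.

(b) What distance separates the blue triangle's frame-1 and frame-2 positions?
0.9

The blue triangle moved from (2.6, 3.6) to (1.9, 3.0), a distance of √(0.7² + 0.6²) ≈ 0.9.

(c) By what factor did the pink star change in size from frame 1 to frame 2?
0.6×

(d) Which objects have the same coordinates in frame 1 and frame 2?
the pink star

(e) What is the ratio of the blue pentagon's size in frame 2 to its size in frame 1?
1.6×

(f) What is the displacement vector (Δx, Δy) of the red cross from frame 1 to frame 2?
(0.0, -1.0)

The red cross was at (6.4, 2.4) in frame 1 and (6.4, 1.4) in frame 2.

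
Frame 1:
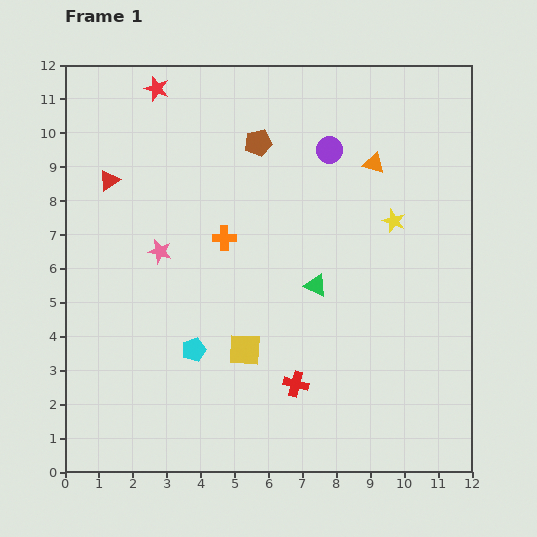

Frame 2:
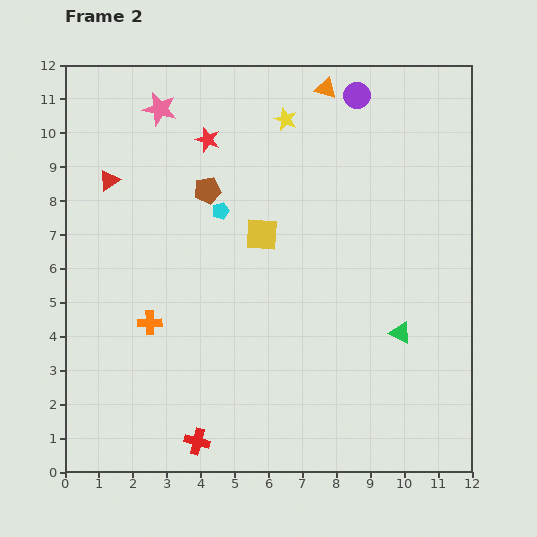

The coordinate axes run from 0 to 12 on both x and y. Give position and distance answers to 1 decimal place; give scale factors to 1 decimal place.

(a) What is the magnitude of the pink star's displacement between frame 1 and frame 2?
4.2

The pink star moved from (2.8, 6.5) to (2.8, 10.7), a distance of √(0.0² + 4.2²) ≈ 4.2.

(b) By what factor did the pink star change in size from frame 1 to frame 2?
1.4×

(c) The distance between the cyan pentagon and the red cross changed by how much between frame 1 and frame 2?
+3.6

Distance in frame 1: 3.2. Distance in frame 2: 6.8.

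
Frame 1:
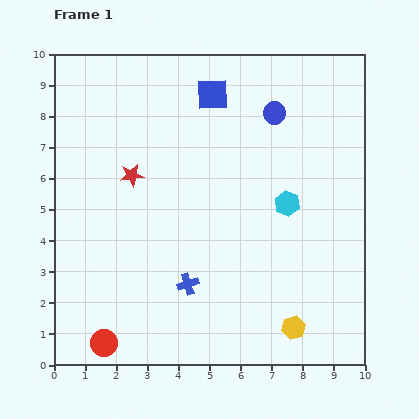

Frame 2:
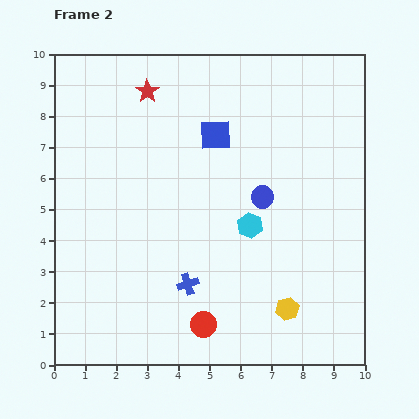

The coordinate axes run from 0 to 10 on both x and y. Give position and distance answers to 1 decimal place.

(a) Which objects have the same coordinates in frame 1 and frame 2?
the blue cross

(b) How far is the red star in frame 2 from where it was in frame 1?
2.7

The red star moved from (2.5, 6.1) to (3.0, 8.8), a distance of √(0.5² + 2.7²) ≈ 2.7.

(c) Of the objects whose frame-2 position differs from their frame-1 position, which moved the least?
the yellow hexagon

(moved 0.6)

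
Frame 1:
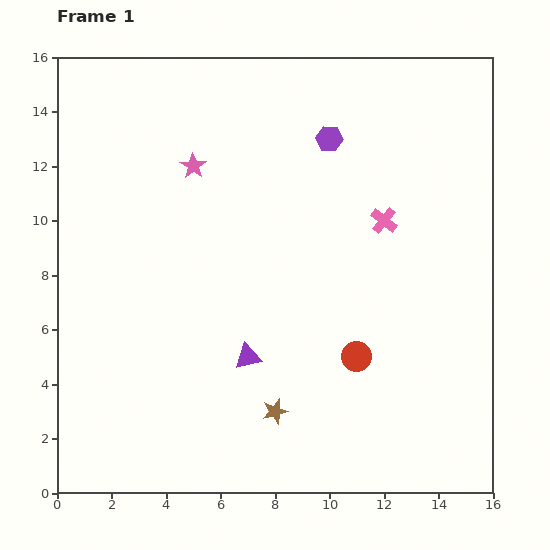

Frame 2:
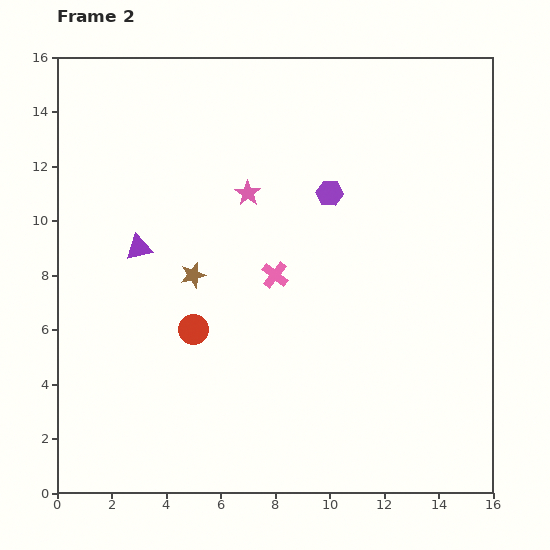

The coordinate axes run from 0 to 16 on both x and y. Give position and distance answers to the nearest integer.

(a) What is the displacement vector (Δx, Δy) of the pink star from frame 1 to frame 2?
(2, -1)

The pink star was at (5, 12) in frame 1 and (7, 11) in frame 2.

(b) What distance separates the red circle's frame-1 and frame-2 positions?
6

The red circle moved from (11, 5) to (5, 6), a distance of √(6² + 1²) ≈ 6.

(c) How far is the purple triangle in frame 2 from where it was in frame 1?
6

The purple triangle moved from (7, 5) to (3, 9), a distance of √(4² + 4²) ≈ 6.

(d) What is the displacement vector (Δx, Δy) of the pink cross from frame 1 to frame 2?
(-4, -2)

The pink cross was at (12, 10) in frame 1 and (8, 8) in frame 2.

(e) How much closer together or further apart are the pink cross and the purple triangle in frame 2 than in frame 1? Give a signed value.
-2

Distance in frame 1: 7. Distance in frame 2: 5.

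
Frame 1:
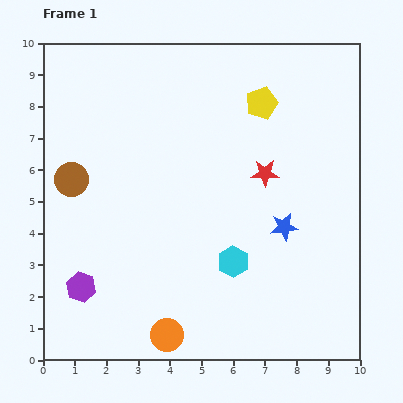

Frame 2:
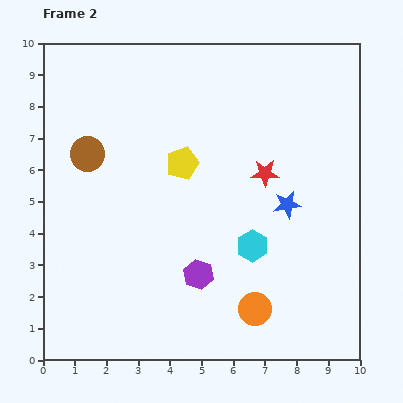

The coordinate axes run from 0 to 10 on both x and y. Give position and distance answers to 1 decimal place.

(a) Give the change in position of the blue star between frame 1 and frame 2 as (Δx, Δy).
(0.1, 0.7)

The blue star was at (7.6, 4.2) in frame 1 and (7.7, 4.9) in frame 2.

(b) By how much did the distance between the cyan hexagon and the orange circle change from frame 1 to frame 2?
-1.1

Distance in frame 1: 3.1. Distance in frame 2: 2.0.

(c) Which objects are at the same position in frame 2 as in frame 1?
the red star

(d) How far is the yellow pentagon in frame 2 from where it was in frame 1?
3.1

The yellow pentagon moved from (6.9, 8.1) to (4.4, 6.2), a distance of √(2.5² + 1.9²) ≈ 3.1.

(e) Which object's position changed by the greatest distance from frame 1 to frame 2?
the purple hexagon

(moved 3.7; next 3.1)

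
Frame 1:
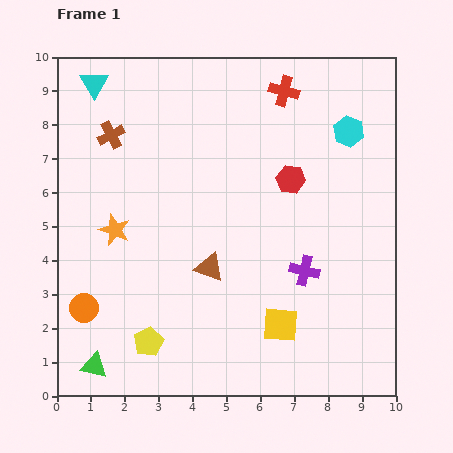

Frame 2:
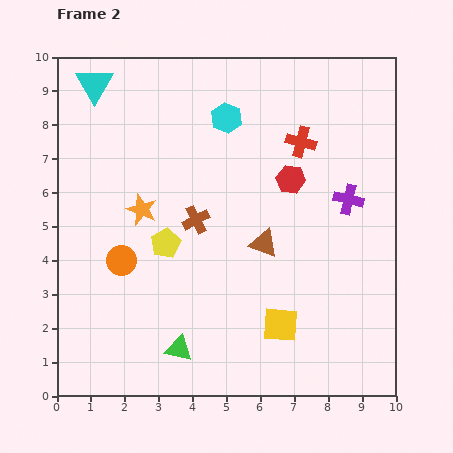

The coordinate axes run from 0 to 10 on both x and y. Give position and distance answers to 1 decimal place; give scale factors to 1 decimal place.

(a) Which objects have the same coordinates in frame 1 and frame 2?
the red hexagon, the yellow square, the cyan triangle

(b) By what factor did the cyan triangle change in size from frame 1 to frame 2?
1.3×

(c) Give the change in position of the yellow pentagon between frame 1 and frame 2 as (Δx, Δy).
(0.5, 2.9)

The yellow pentagon was at (2.7, 1.6) in frame 1 and (3.2, 4.5) in frame 2.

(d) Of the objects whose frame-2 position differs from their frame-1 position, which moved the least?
the orange star

(moved 1.0)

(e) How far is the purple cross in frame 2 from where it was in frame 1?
2.5

The purple cross moved from (7.3, 3.7) to (8.6, 5.8), a distance of √(1.3² + 2.1²) ≈ 2.5.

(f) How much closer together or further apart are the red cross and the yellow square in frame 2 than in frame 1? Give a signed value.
-1.5

Distance in frame 1: 6.9. Distance in frame 2: 5.4.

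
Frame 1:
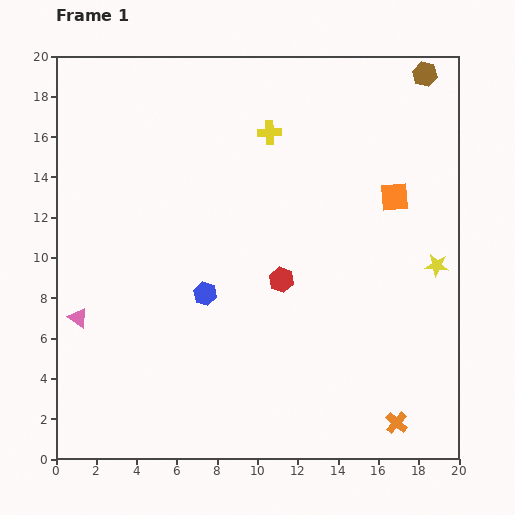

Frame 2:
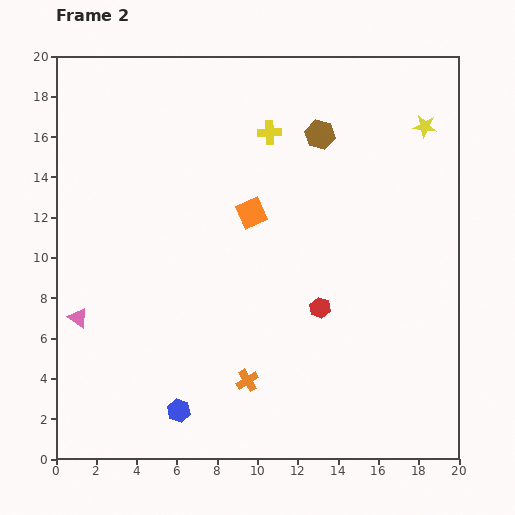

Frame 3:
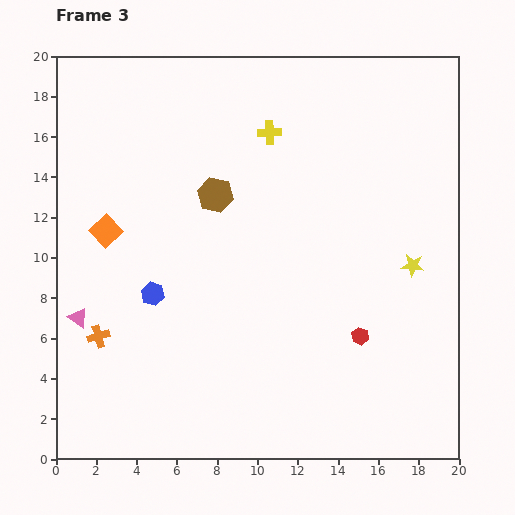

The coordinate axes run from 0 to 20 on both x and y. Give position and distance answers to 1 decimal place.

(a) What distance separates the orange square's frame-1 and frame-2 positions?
7.1

The orange square moved from (16.8, 13.0) to (9.7, 12.2), a distance of √(7.1² + 0.8²) ≈ 7.1.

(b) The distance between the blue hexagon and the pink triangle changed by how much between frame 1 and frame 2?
+0.4

Distance in frame 1: 6.4. Distance in frame 2: 6.8.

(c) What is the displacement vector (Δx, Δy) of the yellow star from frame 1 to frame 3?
(-1.2, 0.0)

The yellow star was at (18.9, 9.6) in frame 1 and (17.7, 9.6) in frame 3.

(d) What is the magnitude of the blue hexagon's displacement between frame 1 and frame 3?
2.6

The blue hexagon moved from (7.4, 8.2) to (4.8, 8.2), a distance of √(2.6² + 0.0²) ≈ 2.6.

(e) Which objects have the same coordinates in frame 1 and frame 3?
the yellow cross, the pink triangle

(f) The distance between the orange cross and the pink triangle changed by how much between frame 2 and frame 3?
-7.7

Distance in frame 2: 9.0. Distance in frame 3: 1.3.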